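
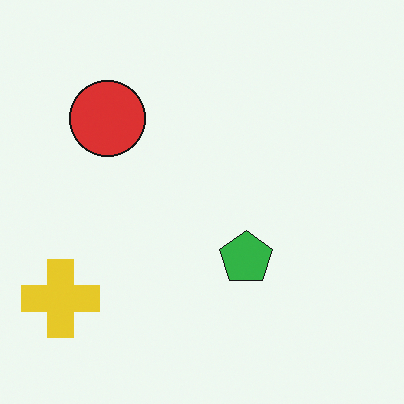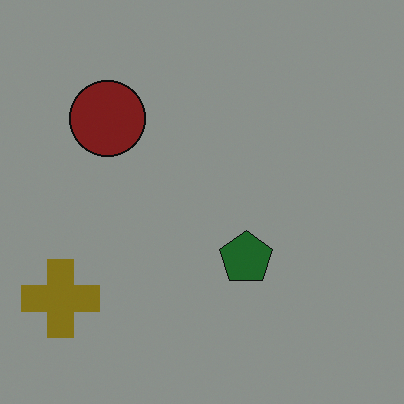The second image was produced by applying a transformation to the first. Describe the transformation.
The transformation is: darkened a lot.

Every pixel — background and shapes alike — is uniformly darkened.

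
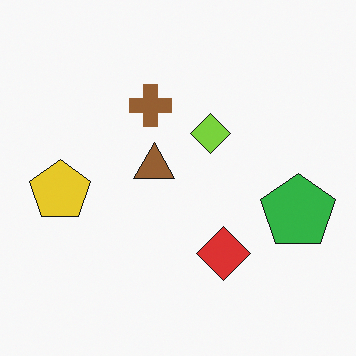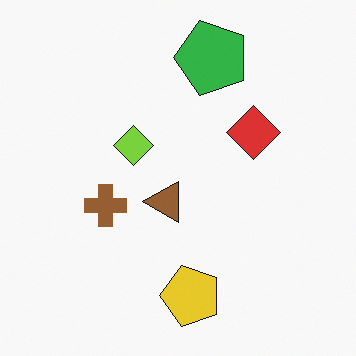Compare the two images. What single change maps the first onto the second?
The transformation is: rotated 90° counter-clockwise.

The green pentagon sits in the right of the first image and the top of the second — consistent with a whole-image 90° counter-clockwise rotation.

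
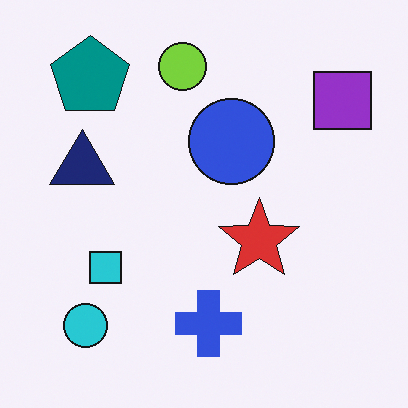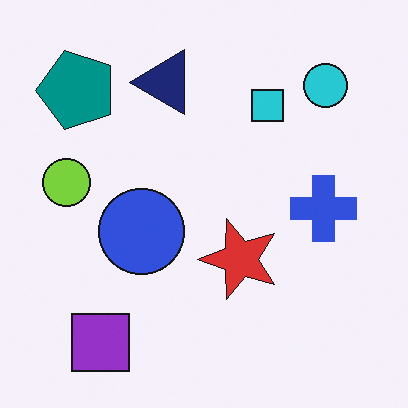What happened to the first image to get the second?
The image was transposed (reflected across the top-left ↔ bottom-right diagonal).

Shapes have swapped their row and column positions — what was in the top-right is now in the bottom-left — a diagonal reflection.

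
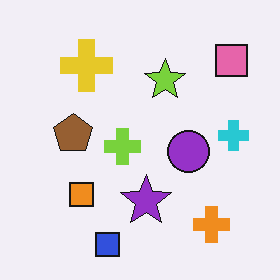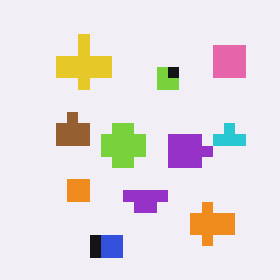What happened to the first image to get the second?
The transformation is: heavily pixelated into large blocks.

Shapes are reduced to large square blocks; fine edges and outlines are lost — a downscale-then-upscale (mosaic) effect.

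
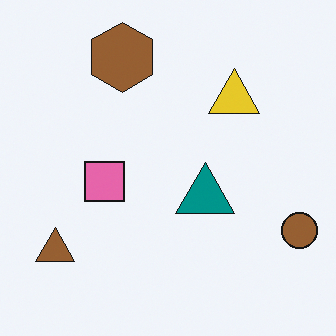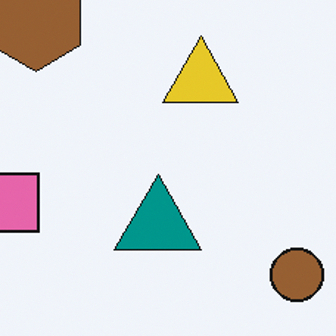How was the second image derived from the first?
The image was cropped to a modestly smaller region and rescaled.

The visible shapes are larger and the field of view is narrower; shapes near the original edges may be partly or wholly outside the frame — a crop-and-rescale.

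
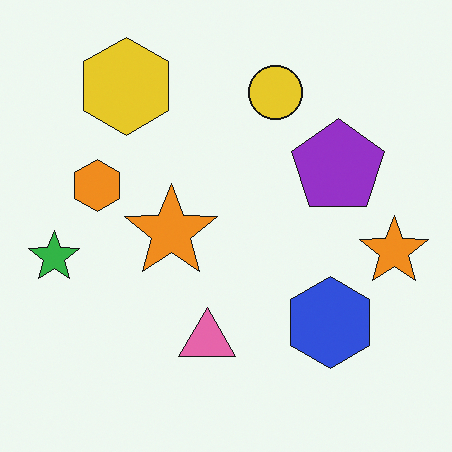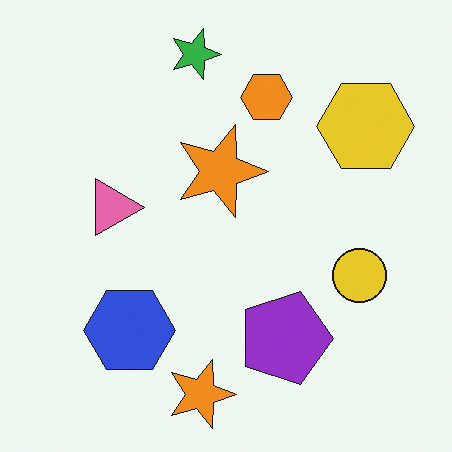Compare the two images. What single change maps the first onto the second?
The transformation is: rotated 90° clockwise.

The green star sits in the left of the first image and the top of the second — consistent with a whole-image 90° clockwise rotation.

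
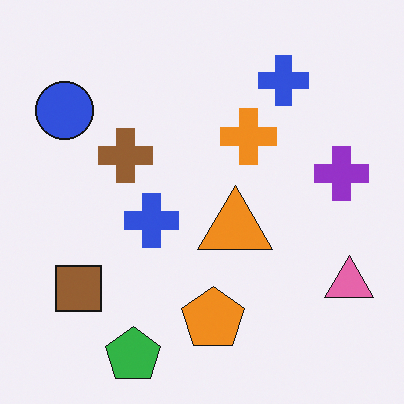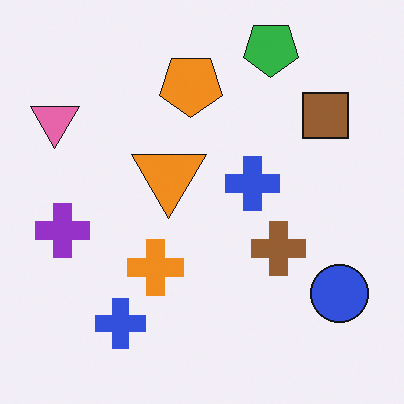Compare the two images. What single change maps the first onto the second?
It was rotated 180°.

The pink triangle sits in the bottom-right of the first image and the top-left of the second — consistent with a whole-image 180° rotation.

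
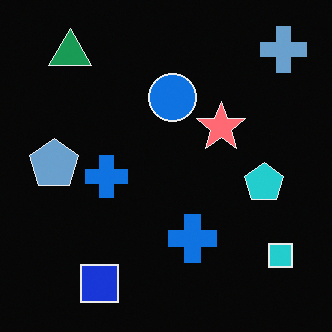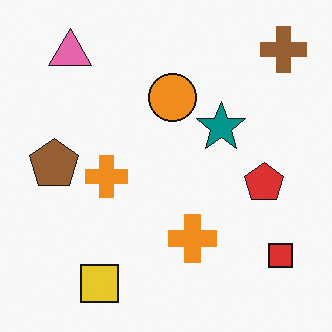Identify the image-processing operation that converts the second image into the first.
The image was color-inverted (negative).

The light background has become dark and every shape's color is its complement — a photographic negative.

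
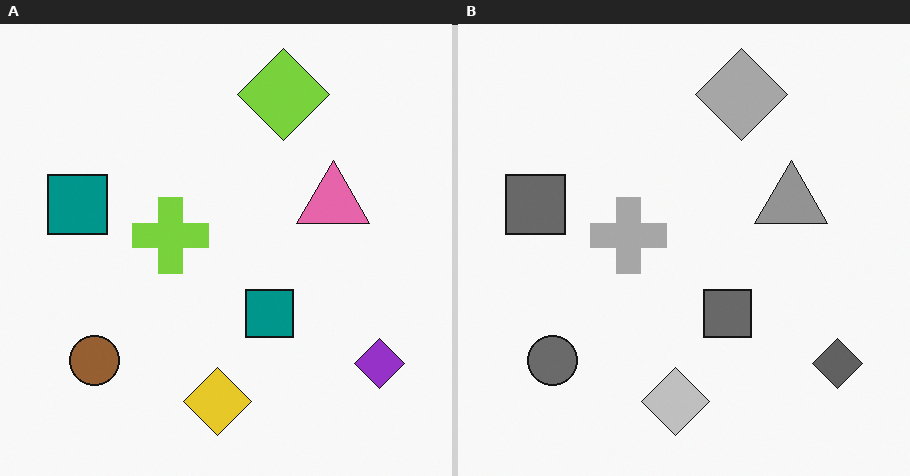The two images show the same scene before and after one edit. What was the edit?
Converted to grayscale.

All color is removed — every shape is now a shade of grey.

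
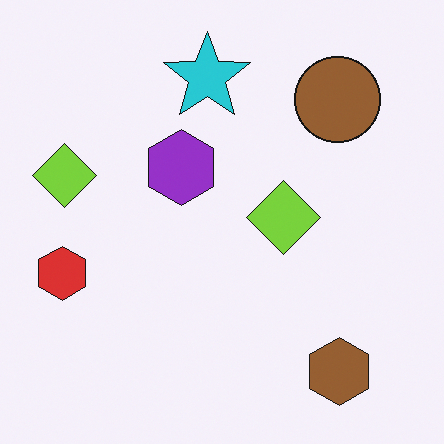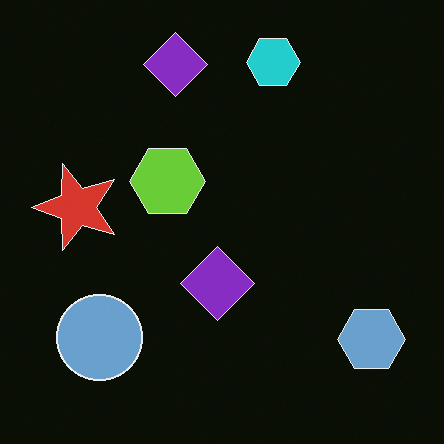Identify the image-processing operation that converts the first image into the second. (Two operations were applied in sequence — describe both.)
It was color-inverted (negative), then transposed (reflected across the top-left ↔ bottom-right diagonal).

The light background has become dark and every shape's color is its complement — a photographic negative. Shapes have swapped their row and column positions — what was in the top-right is now in the bottom-left — a diagonal reflection.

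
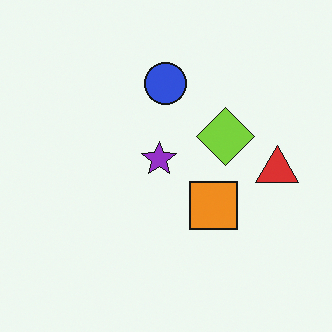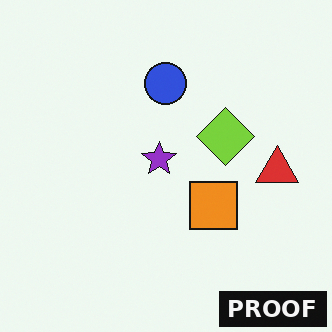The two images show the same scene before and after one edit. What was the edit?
This is the original image watermarked with the text "PROOF" in the lower-right corner.

A dark label reading "PROOF" appears in the lower-right corner.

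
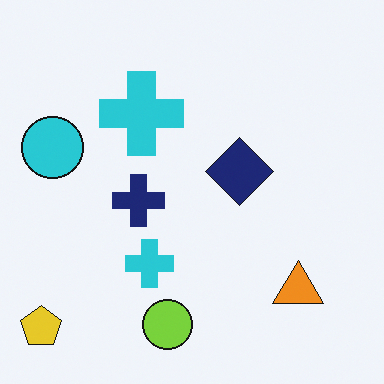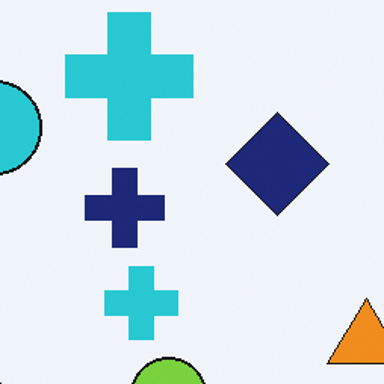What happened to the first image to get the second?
It was cropped slightly and scaled back up.

The visible shapes are larger and the field of view is narrower; shapes near the original edges may be partly or wholly outside the frame — a crop-and-rescale.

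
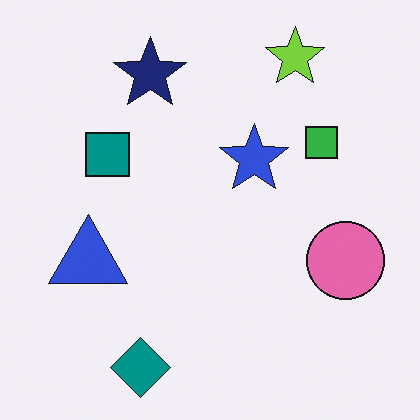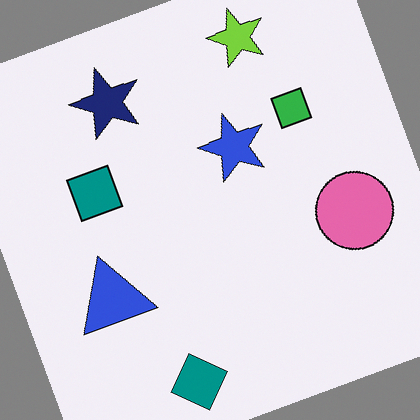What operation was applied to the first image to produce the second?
The image was rotated counter-clockwise by a moderate amount.

Every shape is tilted by the same angle and the image corners show triangular fill wedges — a whole-image rotation by a non-right angle.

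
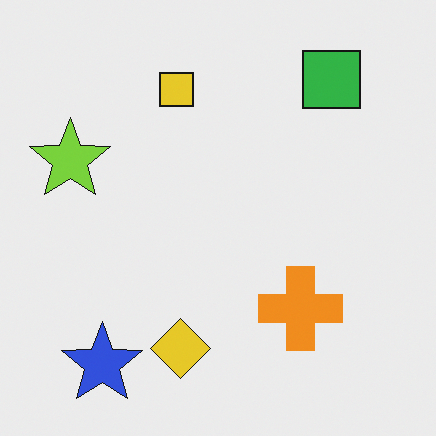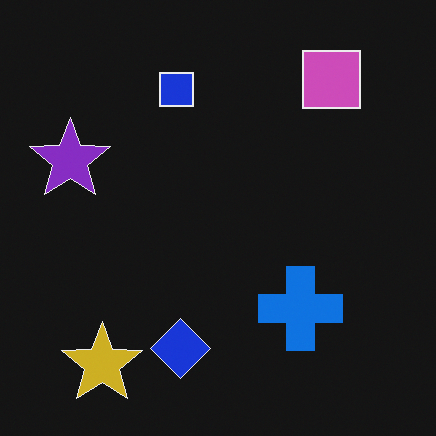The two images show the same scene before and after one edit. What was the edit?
It was color-inverted (negative).

The light background has become dark and every shape's color is its complement — a photographic negative.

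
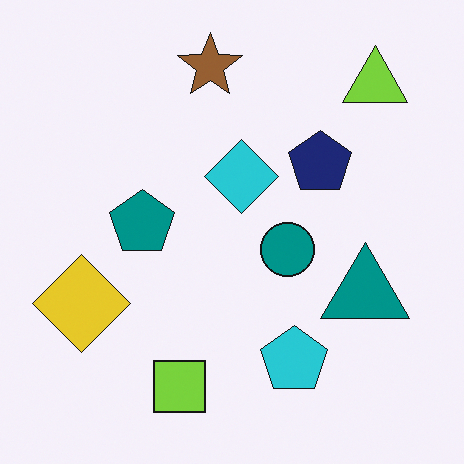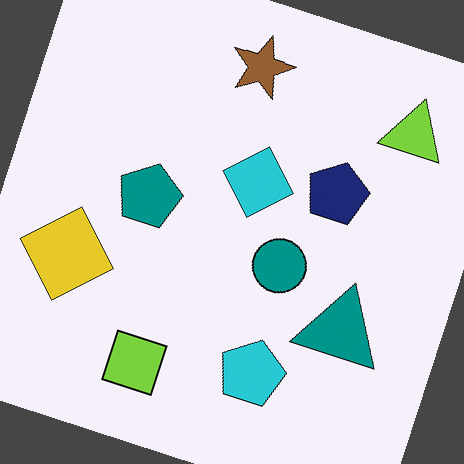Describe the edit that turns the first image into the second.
The image was rotated clockwise by a moderate amount.

Every shape is tilted by the same angle and the image corners show triangular fill wedges — a whole-image rotation by a non-right angle.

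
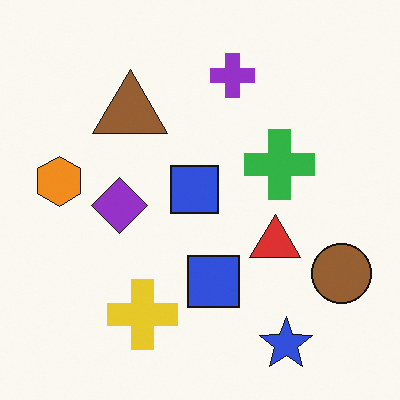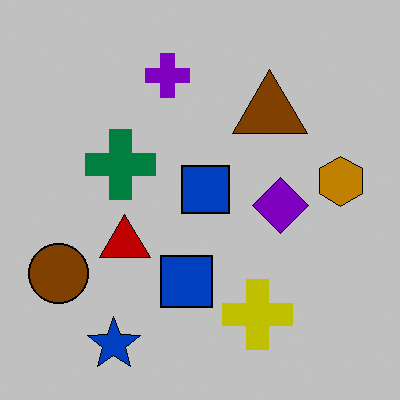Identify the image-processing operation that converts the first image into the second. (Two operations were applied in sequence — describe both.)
It was flipped horizontally (left ↔ right), then aggressively posterized.

The brown circle is in the bottom-right of the first image and the bottom-left of the second — shapes on opposite sides of the vertical midline have swapped in a mirror flip. Each flat color has snapped to a coarser quantized level — most visibly, the near-white background has dropped to a flat grey.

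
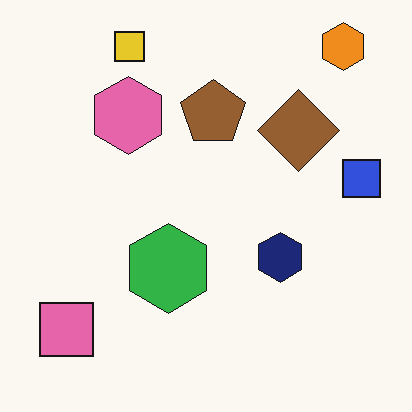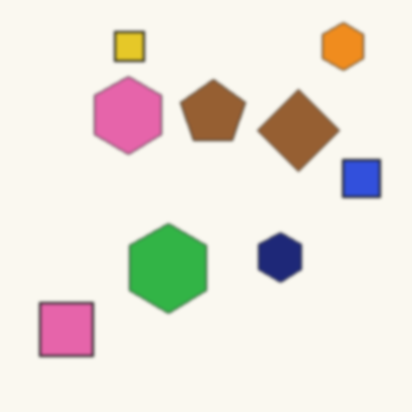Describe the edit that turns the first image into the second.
It was given a subtle gaussian blur.

Shape edges and outlines are uniformly softened across the whole image.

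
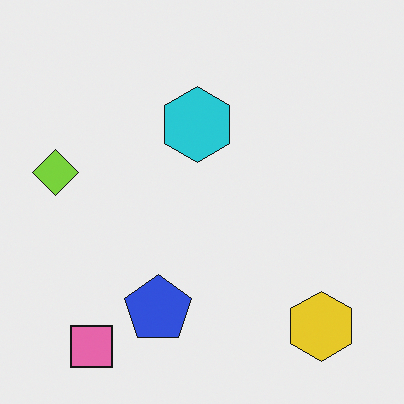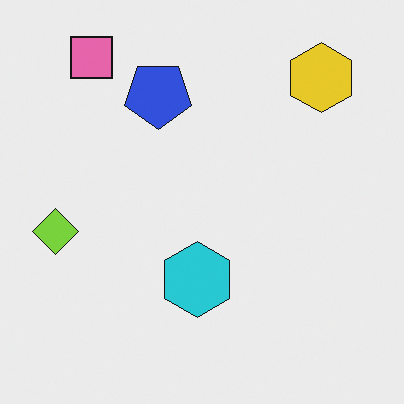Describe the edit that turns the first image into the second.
This is the original image flipped vertically (top ↔ bottom).

The pink square is in the bottom-left of the first image and the top-left of the second — shapes on opposite sides of the horizontal midline have swapped in a mirror flip.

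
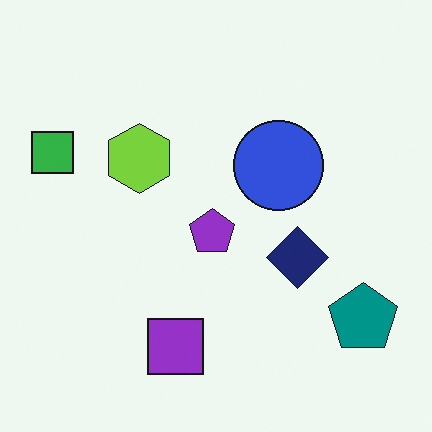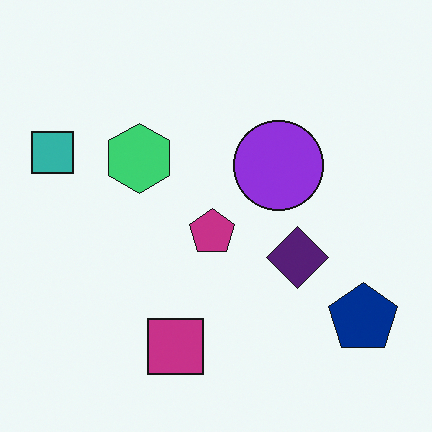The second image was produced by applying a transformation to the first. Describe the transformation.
The image was hue-shifted slightly.

Every shape's color has rotated by the same amount around the hue wheel — a uniform hue shift.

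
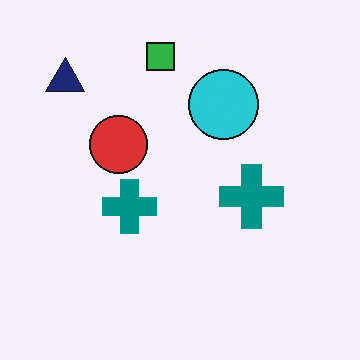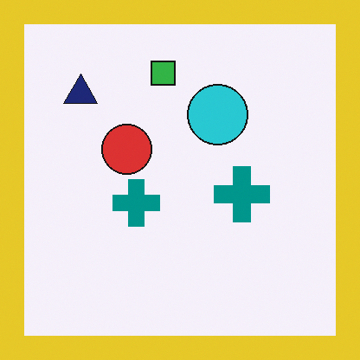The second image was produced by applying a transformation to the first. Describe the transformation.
The transformation is: framed with a yellow border.

A solid yellow frame runs around the edge of the second image, with the content slightly shrunk inside it.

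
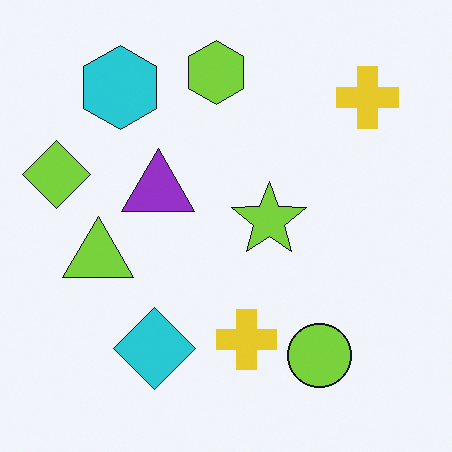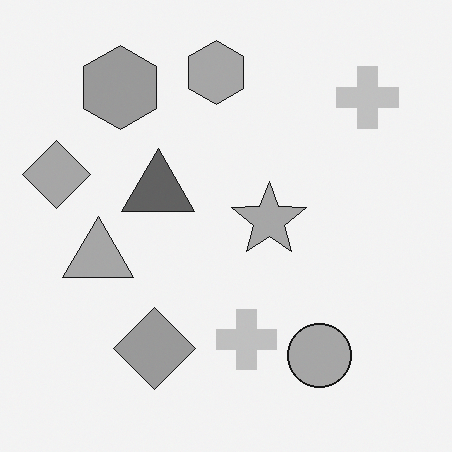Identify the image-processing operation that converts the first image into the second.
The transformation is: converted to grayscale.

All color is removed — every shape is now a shade of grey.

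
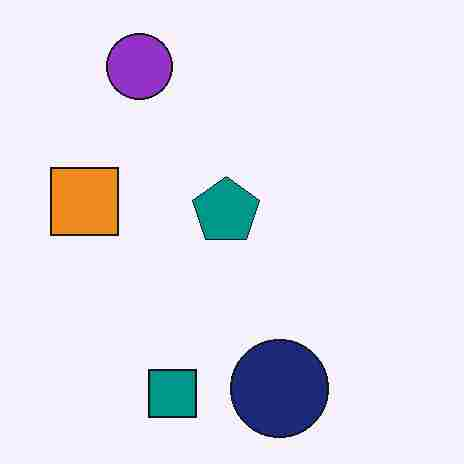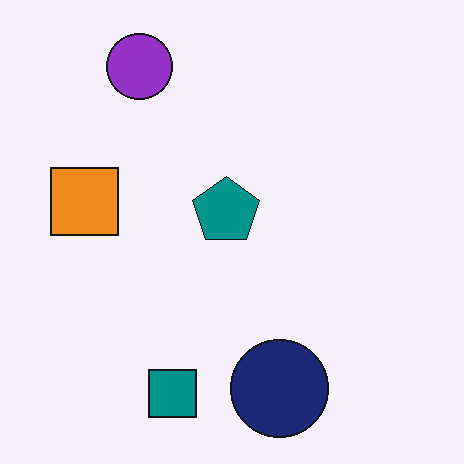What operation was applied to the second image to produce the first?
Heavily JPEG-compressed with obvious blocking artifacts.

Blocky 8×8 compression artifacts appear around shape edges and the flat background shows ringing — characteristic JPEG degradation.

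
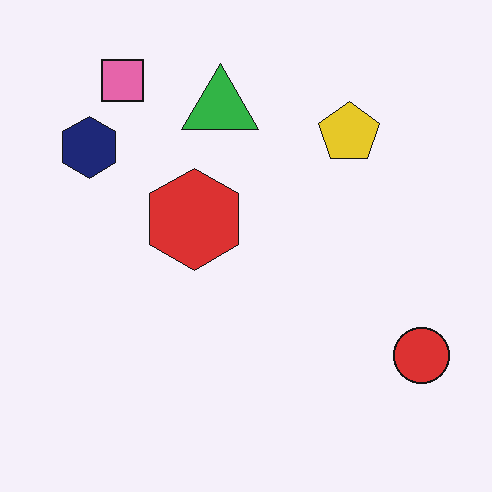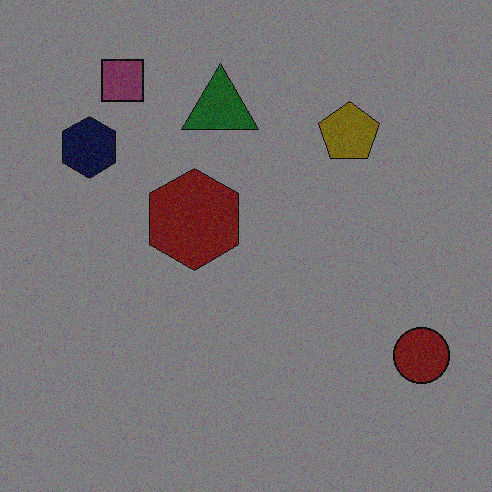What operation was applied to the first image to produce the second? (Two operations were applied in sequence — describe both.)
The second image is the first degraded with heavy additive noise, then darkened a lot.

Random speckle covers the whole image, including the flat background. Every pixel — background and shapes alike — is uniformly darkened.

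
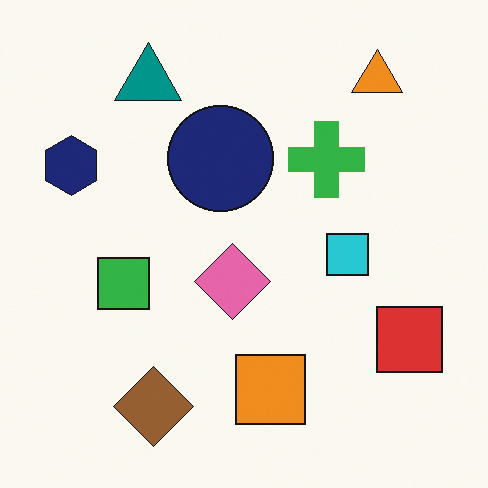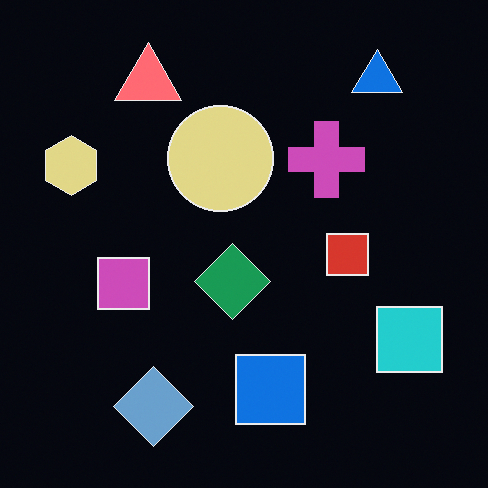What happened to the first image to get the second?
The second image is the first color-inverted (negative).

The light background has become dark and every shape's color is its complement — a photographic negative.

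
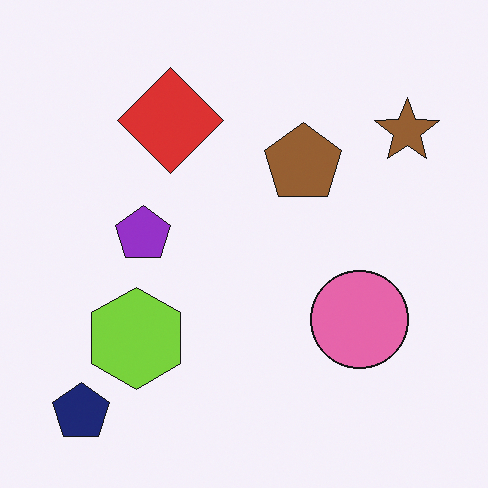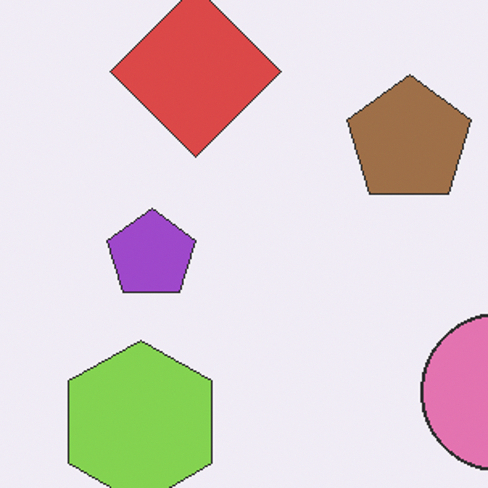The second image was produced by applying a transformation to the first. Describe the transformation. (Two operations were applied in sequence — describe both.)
Cropped slightly and scaled back up, then given slightly reduced contrast.

The visible shapes are larger and the field of view is narrower; shapes near the original edges may be partly or wholly outside the frame — a crop-and-rescale. Tones are pushed toward mid-grey across the whole image — a global contrast change.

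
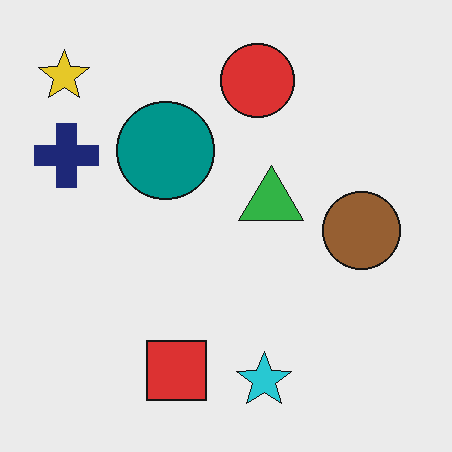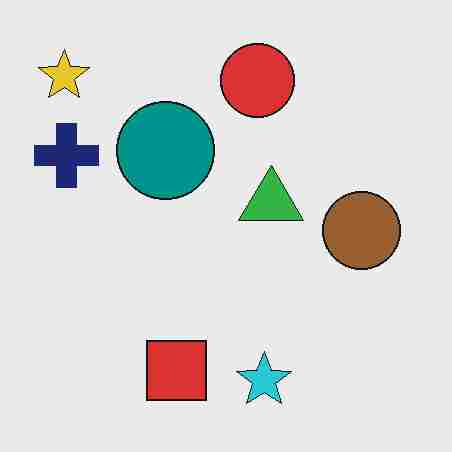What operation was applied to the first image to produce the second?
The image was heavily JPEG-compressed with obvious blocking artifacts.

Blocky 8×8 compression artifacts appear around shape edges and the flat background shows ringing — characteristic JPEG degradation.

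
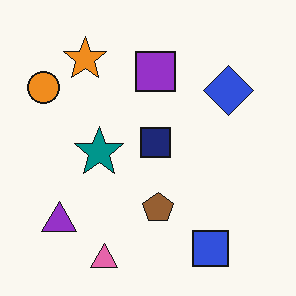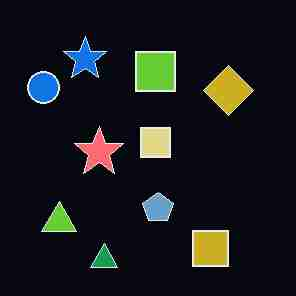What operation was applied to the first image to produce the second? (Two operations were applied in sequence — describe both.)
This is the original image color-inverted (negative), then heavily JPEG-compressed with obvious blocking artifacts.

The light background has become dark and every shape's color is its complement — a photographic negative. Blocky 8×8 compression artifacts appear around shape edges and the flat background shows ringing — characteristic JPEG degradation.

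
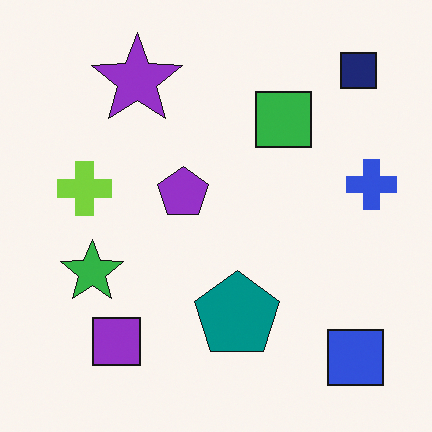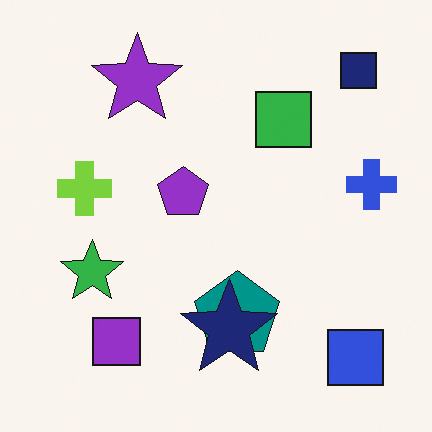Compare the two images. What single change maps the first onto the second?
This is the original image overlaid with an additional navy star.

A navy star appears in the second image that is absent from the first.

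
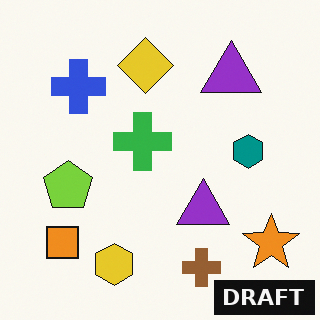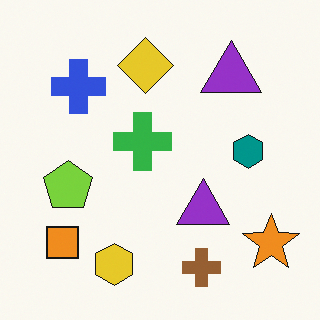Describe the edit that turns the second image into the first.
This is the original image watermarked with the text "DRAFT" in the lower-right corner.

A dark label reading "DRAFT" appears in the lower-right corner.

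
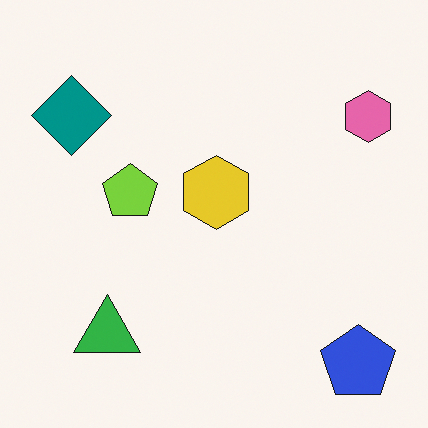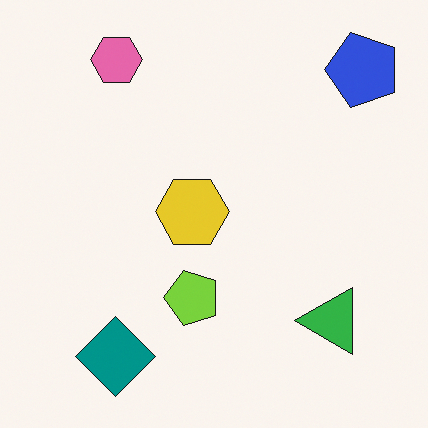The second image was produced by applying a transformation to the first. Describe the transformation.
This is the original image rotated 90° counter-clockwise.

The blue pentagon sits in the bottom-right of the first image and the top-right of the second — consistent with a whole-image 90° counter-clockwise rotation.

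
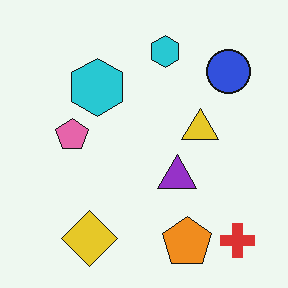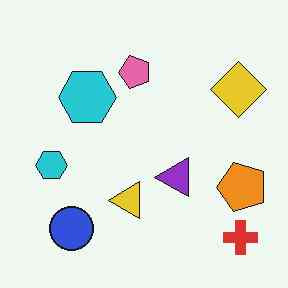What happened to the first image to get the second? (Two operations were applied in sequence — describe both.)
The image was transposed (reflected across the top-left ↔ bottom-right diagonal), then JPEG-compressed with visible artifacts.

Shapes have swapped their row and column positions — what was in the top-right is now in the bottom-left — a diagonal reflection. Blocky 8×8 compression artifacts appear around shape edges and the flat background shows ringing — characteristic JPEG degradation.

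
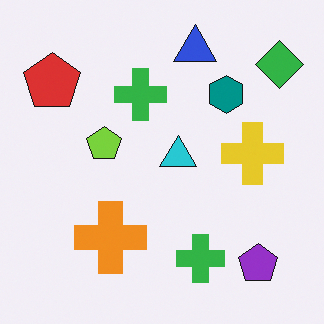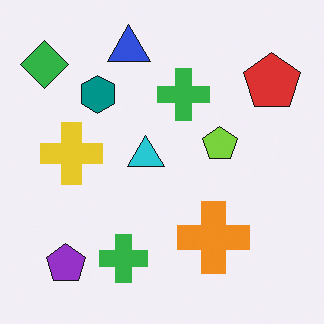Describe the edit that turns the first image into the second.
Flipped horizontally (left ↔ right).

The green diamond is in the top-right of the first image and the top-left of the second — shapes on opposite sides of the vertical midline have swapped in a mirror flip.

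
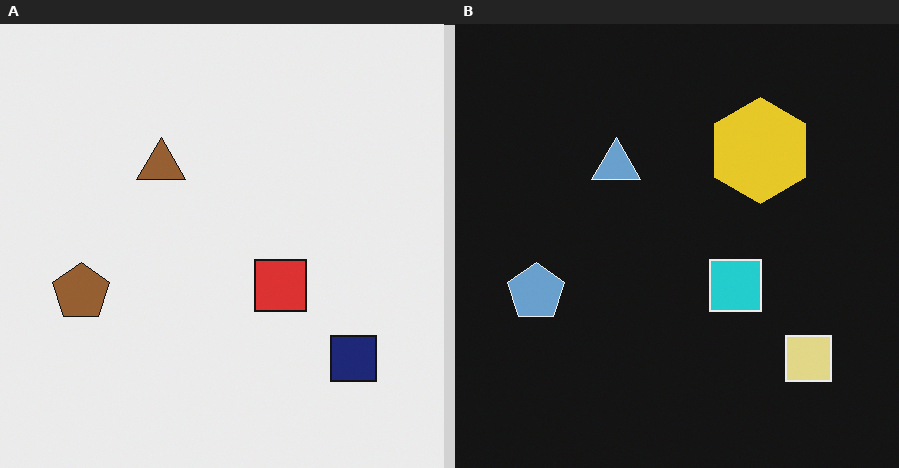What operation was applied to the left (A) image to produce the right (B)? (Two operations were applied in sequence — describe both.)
The right (B) image is the left (A) color-inverted (negative), then overlaid with an additional yellow hexagon.

The light background has become dark and every shape's color is its complement — a photographic negative. A yellow hexagon appears in the right (B) image that is absent from the left (A).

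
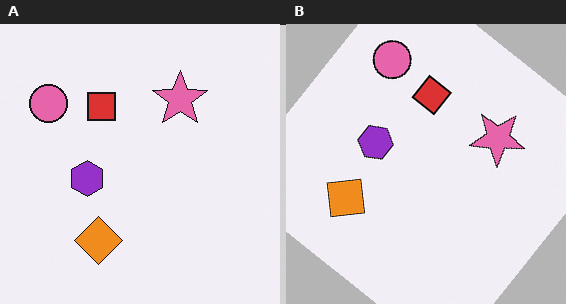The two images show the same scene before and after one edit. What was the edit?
It was rotated clockwise by a large amount — several tens of degrees.

Every shape is tilted by the same angle and the image corners show triangular fill wedges — a whole-image rotation by a non-right angle.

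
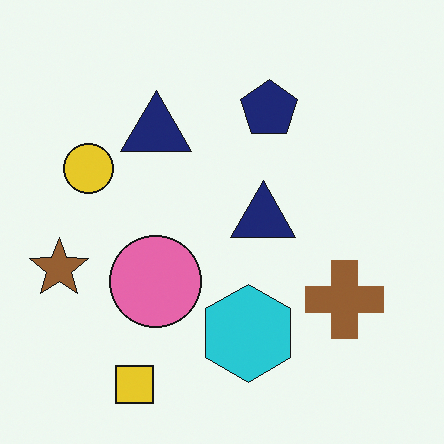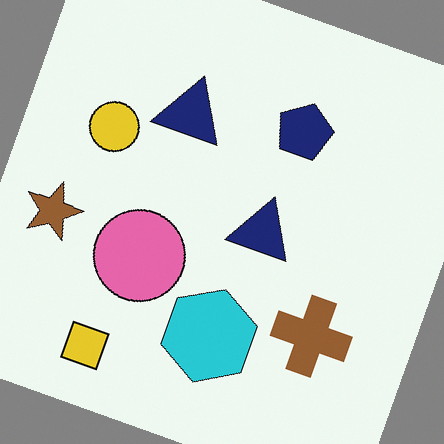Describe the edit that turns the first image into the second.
The transformation is: rotated clockwise by a clearly visible amount.

Every shape is tilted by the same angle and the image corners show triangular fill wedges — a whole-image rotation by a non-right angle.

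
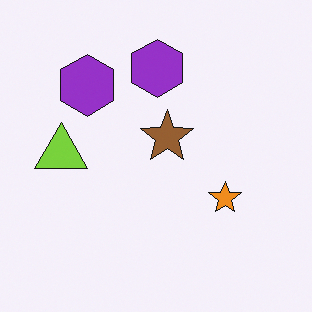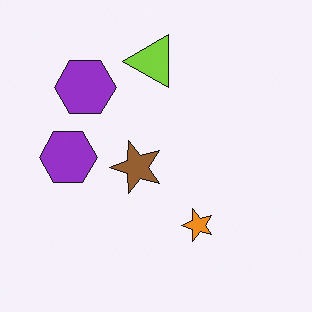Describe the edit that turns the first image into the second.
This is the original image transposed (reflected across the top-left ↔ bottom-right diagonal).

Shapes have swapped their row and column positions — what was in the top-right is now in the bottom-left — a diagonal reflection.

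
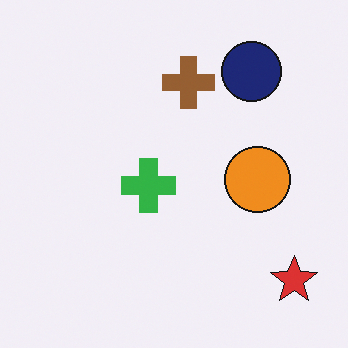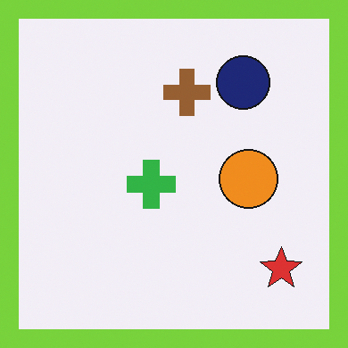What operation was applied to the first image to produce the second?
Framed with a lime border.

A solid lime frame runs around the edge of the second image, with the content slightly shrunk inside it.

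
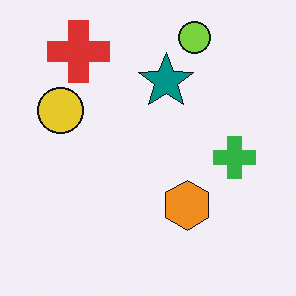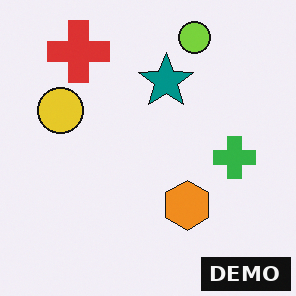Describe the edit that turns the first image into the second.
The transformation is: watermarked with the text "DEMO" in the lower-right corner.

A dark label reading "DEMO" appears in the lower-right corner.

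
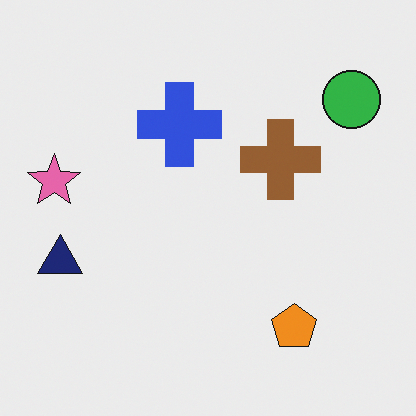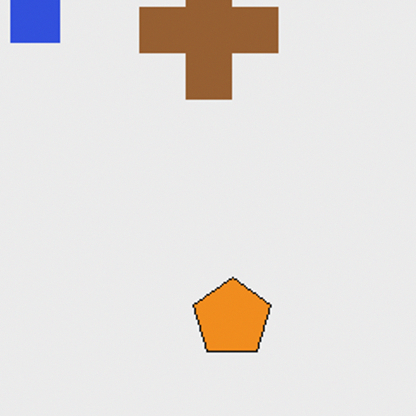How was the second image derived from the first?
Cropped tightly and scaled back up.

The visible shapes are larger and the field of view is narrower; shapes near the original edges may be partly or wholly outside the frame — a crop-and-rescale.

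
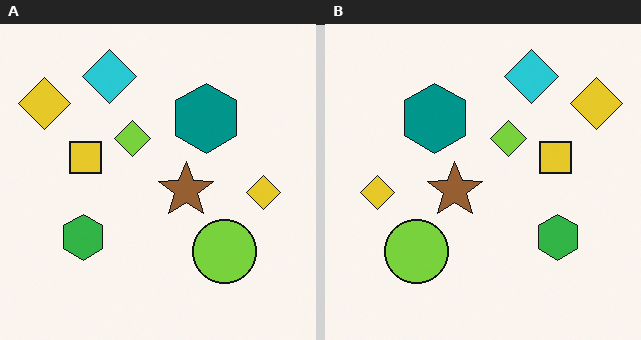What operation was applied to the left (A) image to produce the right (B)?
The right (B) image is the left (A) flipped horizontally (left ↔ right).

The green hexagon is in the bottom-left of the left (A) image and the bottom-right of the right (B) — shapes on opposite sides of the vertical midline have swapped in a mirror flip.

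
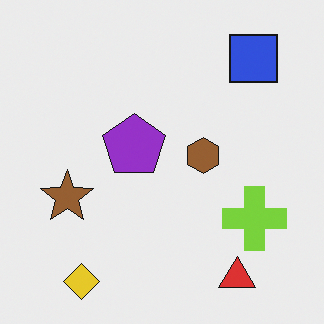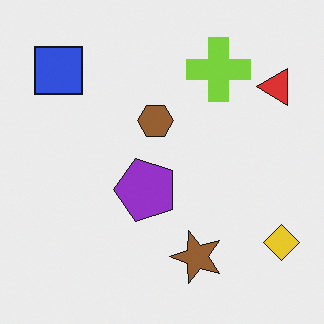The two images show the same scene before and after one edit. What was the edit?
Rotated 90° counter-clockwise.

The yellow diamond sits in the bottom-left of the first image and the bottom-right of the second — consistent with a whole-image 90° counter-clockwise rotation.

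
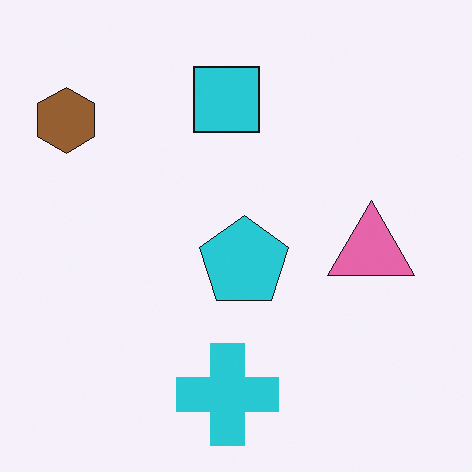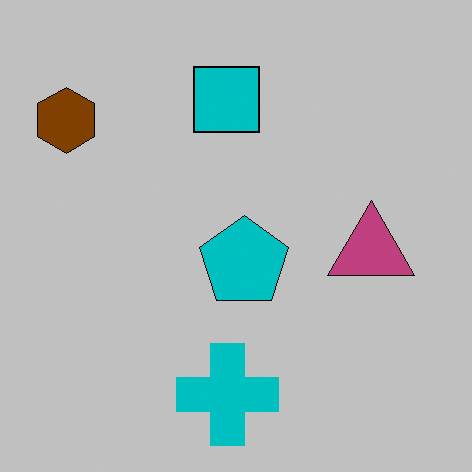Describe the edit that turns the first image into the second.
This is the original image aggressively posterized.

Each flat color has snapped to a coarser quantized level — most visibly, the near-white background has dropped to a flat grey.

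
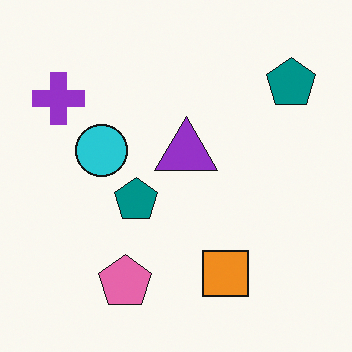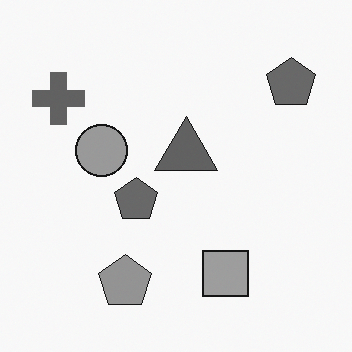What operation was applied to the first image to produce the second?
The image was converted to grayscale.

All color is removed — every shape is now a shade of grey.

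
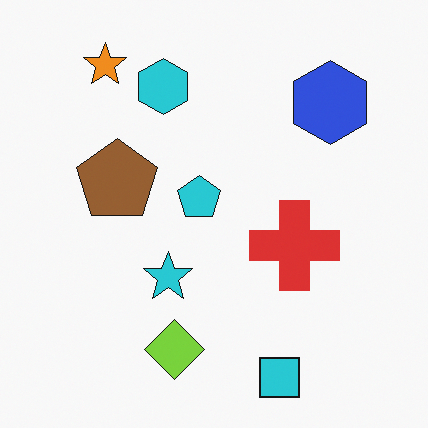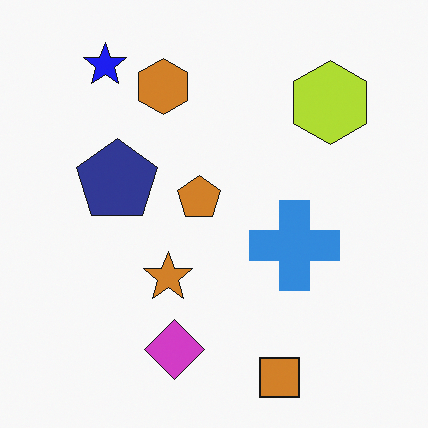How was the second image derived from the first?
The image was hue-shifted through roughly half the color wheel.

Every shape's color has rotated by the same amount around the hue wheel — a uniform hue shift.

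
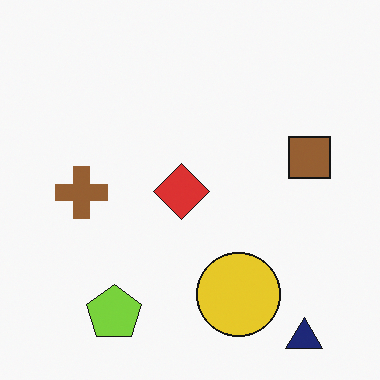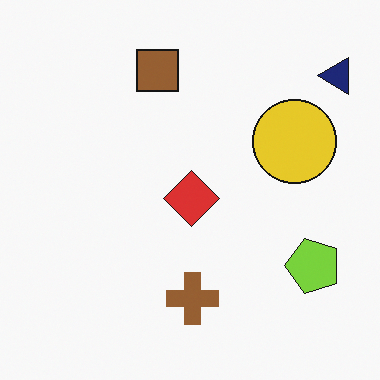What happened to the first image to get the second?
The transformation is: rotated 90° counter-clockwise.

The navy triangle sits in the bottom-right of the first image and the top-right of the second — consistent with a whole-image 90° counter-clockwise rotation.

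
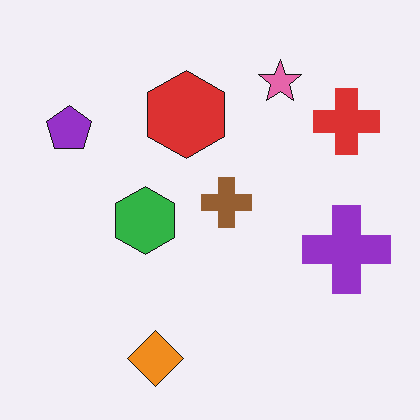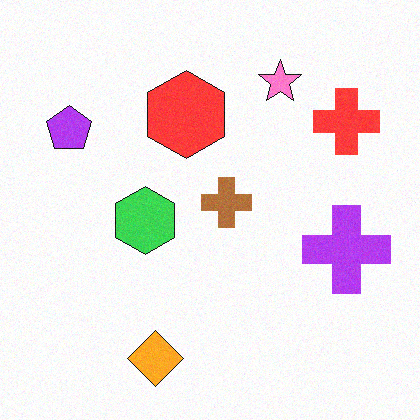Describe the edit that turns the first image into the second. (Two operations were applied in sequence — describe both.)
The image was brightened a little, then degraded with a light layer of grain.

Every pixel — background and shapes alike — is uniformly brightened. Random speckle covers the whole image, including the flat background.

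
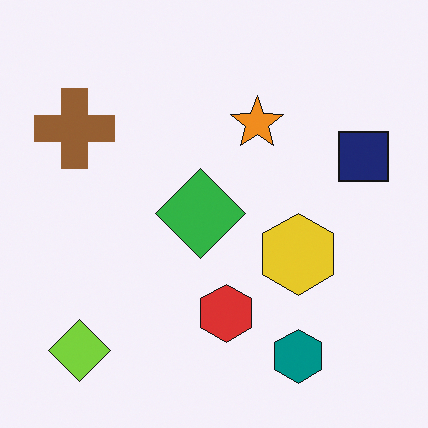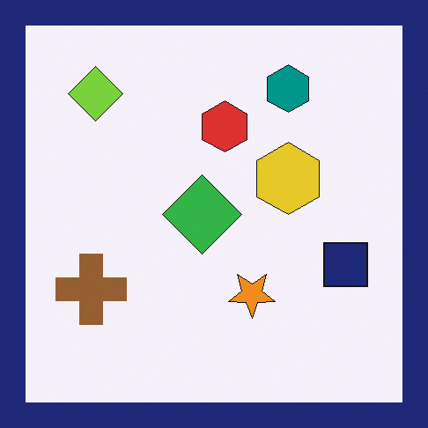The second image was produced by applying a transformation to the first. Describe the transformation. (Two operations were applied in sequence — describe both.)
The transformation is: flipped vertically (top ↔ bottom), then framed with a navy border.

The teal hexagon is in the bottom-right of the first image and the top-right of the second — shapes on opposite sides of the horizontal midline have swapped in a mirror flip. A solid navy frame runs around the edge of the second image, with the content slightly shrunk inside it.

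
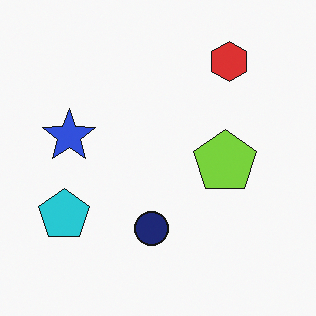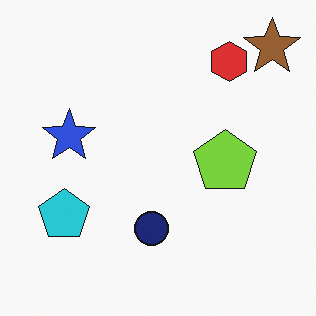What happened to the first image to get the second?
This is the original image overlaid with an additional brown star.

A brown star appears in the second image that is absent from the first.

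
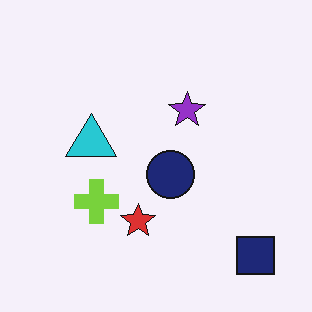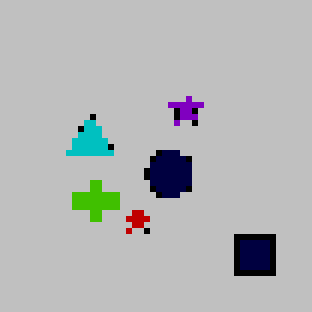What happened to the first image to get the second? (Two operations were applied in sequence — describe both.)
This is the original image pixelated into visible square blocks, then aggressively posterized.

Shapes are reduced to large square blocks; fine edges and outlines are lost — a downscale-then-upscale (mosaic) effect. Each flat color has snapped to a coarser quantized level — most visibly, the near-white background has dropped to a flat grey.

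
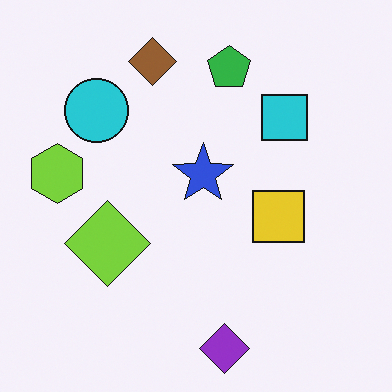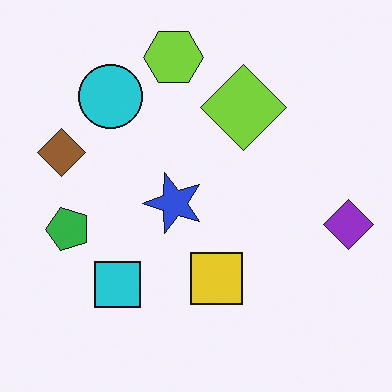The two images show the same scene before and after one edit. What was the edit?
This is the original image transposed (reflected across the top-left ↔ bottom-right diagonal).

Shapes have swapped their row and column positions — what was in the top-right is now in the bottom-left — a diagonal reflection.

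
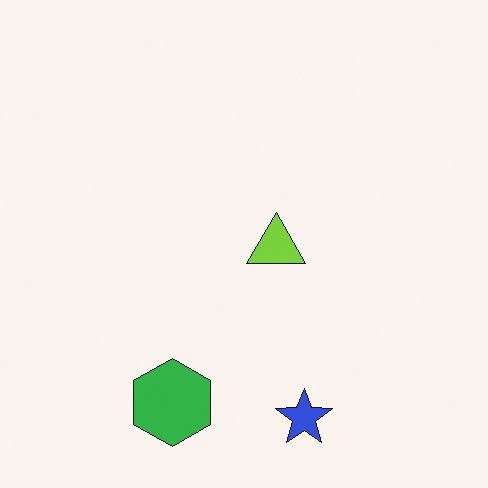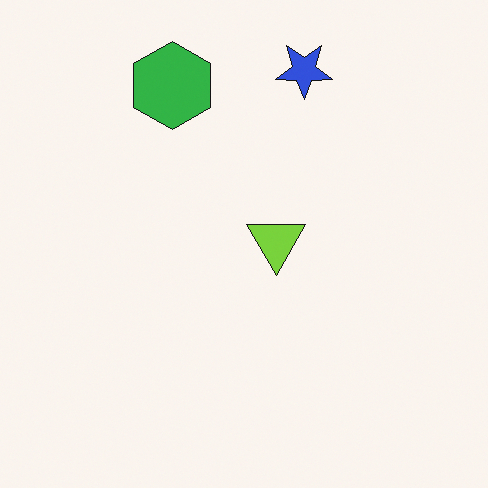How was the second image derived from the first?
This is the original image flipped vertically (top ↔ bottom).

The blue star is in the bottom of the first image and the top of the second — shapes on opposite sides of the horizontal midline have swapped in a mirror flip.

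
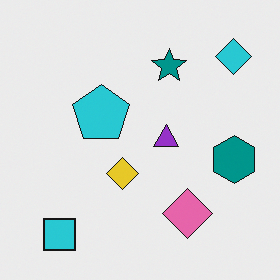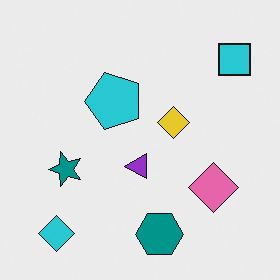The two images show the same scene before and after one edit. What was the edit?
The transformation is: transposed (reflected across the top-left ↔ bottom-right diagonal).

Shapes have swapped their row and column positions — what was in the top-right is now in the bottom-left — a diagonal reflection.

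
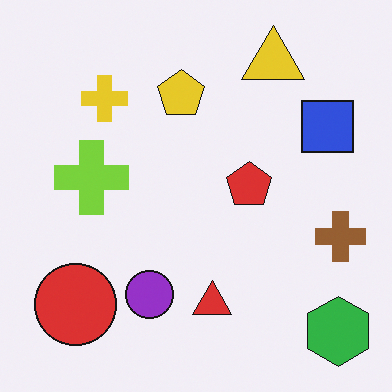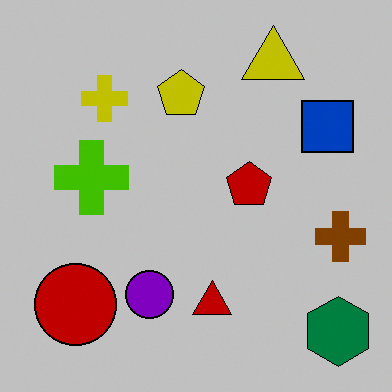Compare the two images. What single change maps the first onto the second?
It was aggressively posterized.

Each flat color has snapped to a coarser quantized level — most visibly, the near-white background has dropped to a flat grey.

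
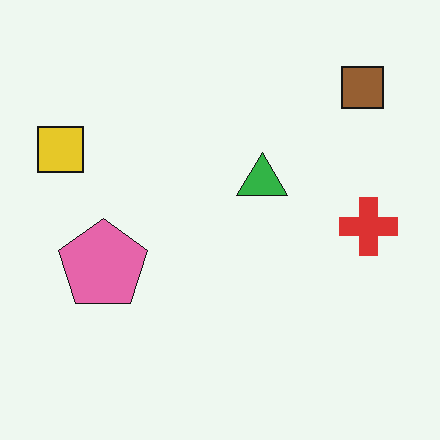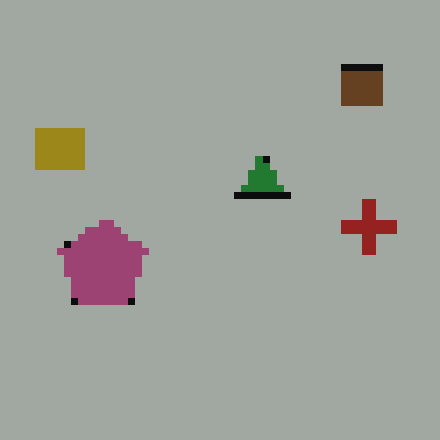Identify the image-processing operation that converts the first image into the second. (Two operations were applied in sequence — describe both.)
It was moderately pixelated, then substantially darkened.

Shapes are reduced to large square blocks; fine edges and outlines are lost — a downscale-then-upscale (mosaic) effect. Every pixel — background and shapes alike — is uniformly darkened.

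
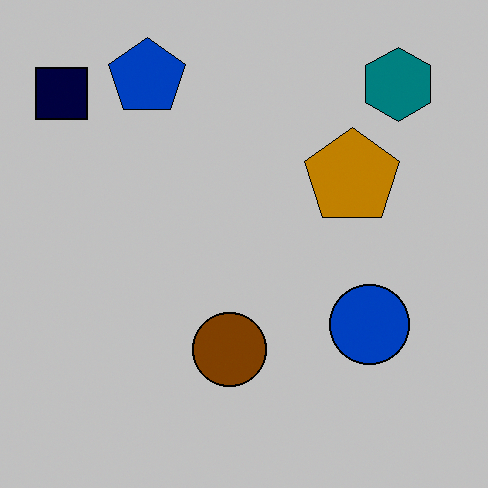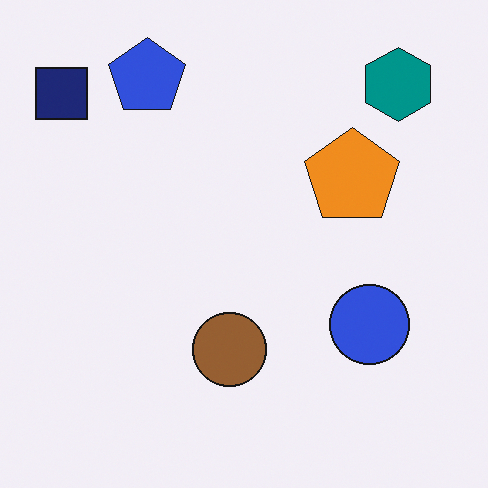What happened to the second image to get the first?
The transformation is: aggressively posterized.

Each flat color has snapped to a coarser quantized level — most visibly, the near-white background has dropped to a flat grey.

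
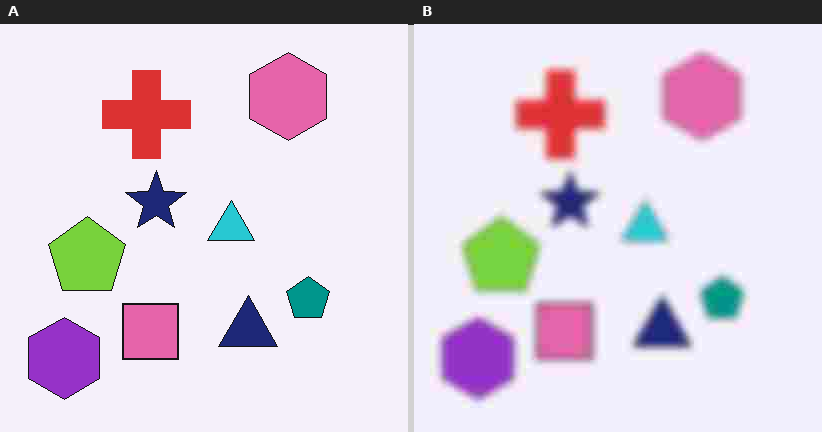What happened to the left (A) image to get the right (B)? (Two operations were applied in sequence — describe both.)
The image was moderately blurred, then heavily JPEG-compressed with obvious blocking artifacts.

Shape edges and outlines are uniformly softened across the whole image. Blocky 8×8 compression artifacts appear around shape edges and the flat background shows ringing — characteristic JPEG degradation.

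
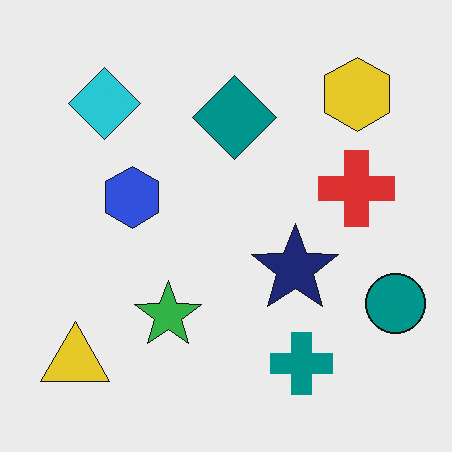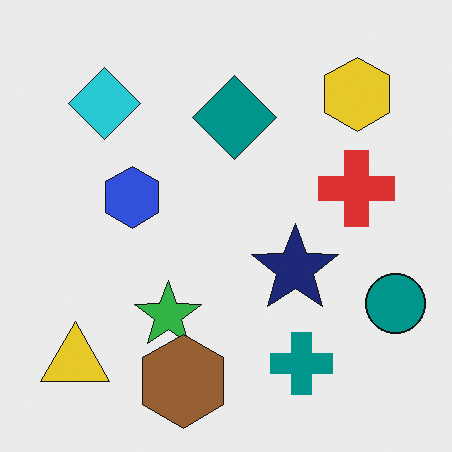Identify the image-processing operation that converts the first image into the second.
The second image is the first overlaid with an additional brown hexagon.

A brown hexagon appears in the second image that is absent from the first.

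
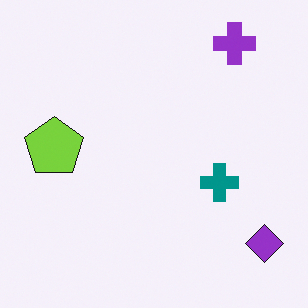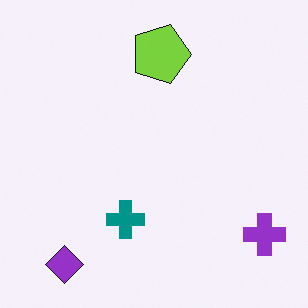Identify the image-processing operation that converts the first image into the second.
This is the original image rotated 90° clockwise.

The purple diamond sits in the bottom-right of the first image and the bottom-left of the second — consistent with a whole-image 90° clockwise rotation.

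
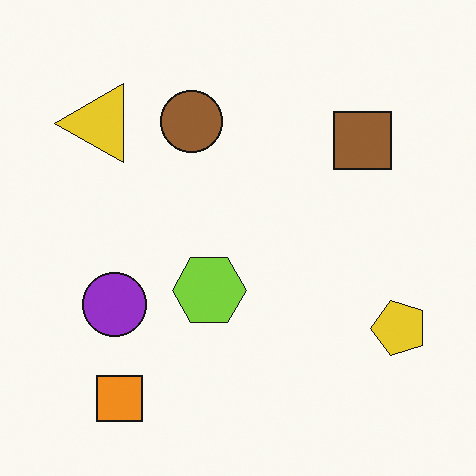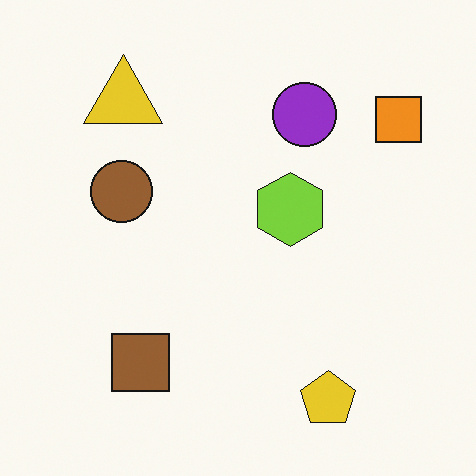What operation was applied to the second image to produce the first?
The transformation is: transposed (reflected across the top-left ↔ bottom-right diagonal).

Shapes have swapped their row and column positions — what was in the top-right is now in the bottom-left — a diagonal reflection.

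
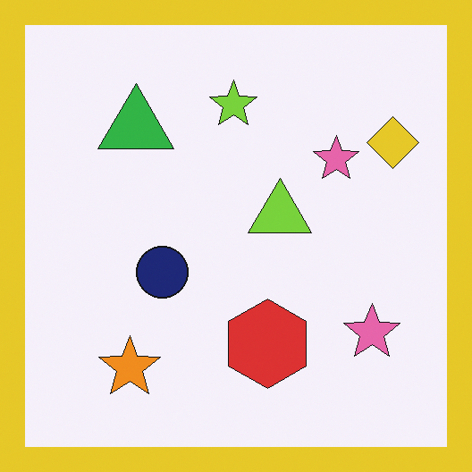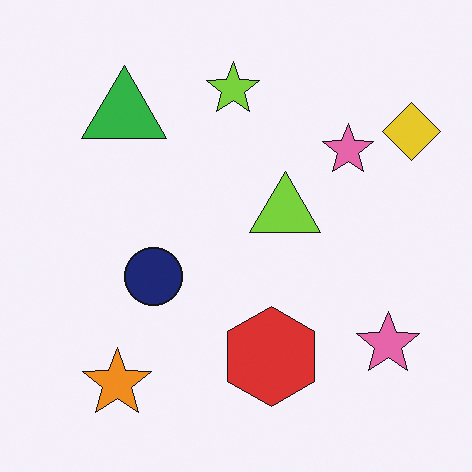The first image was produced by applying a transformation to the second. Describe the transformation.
Framed with a yellow border.

A solid yellow frame runs around the edge of the first image, with the content slightly shrunk inside it.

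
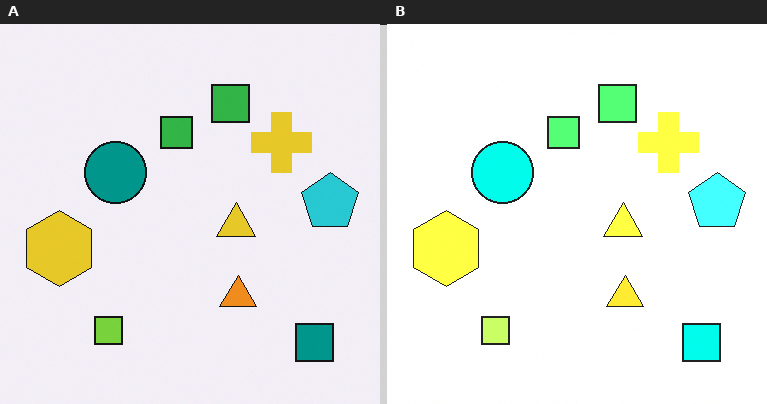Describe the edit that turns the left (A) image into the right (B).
The right (B) image is the left (A) noticeably brightened.

Every pixel — background and shapes alike — is uniformly brightened.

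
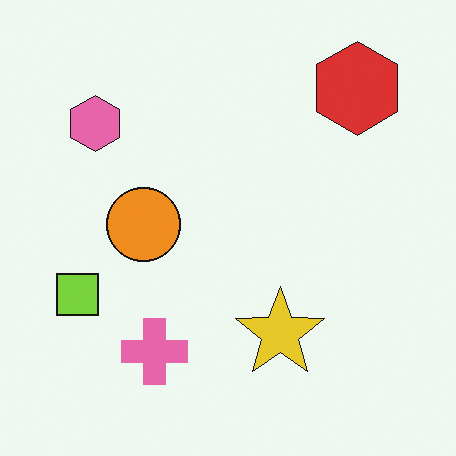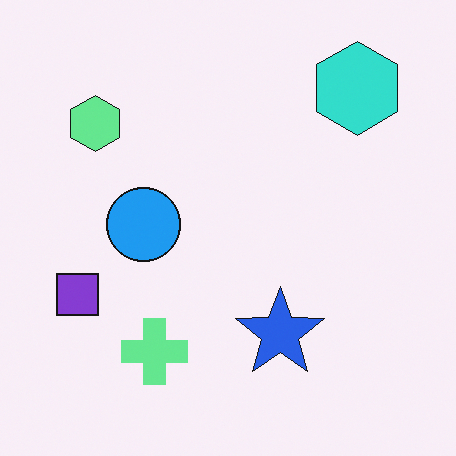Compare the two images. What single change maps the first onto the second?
This is the original image hue-shifted through roughly half the color wheel.

Every shape's color has rotated by the same amount around the hue wheel — a uniform hue shift.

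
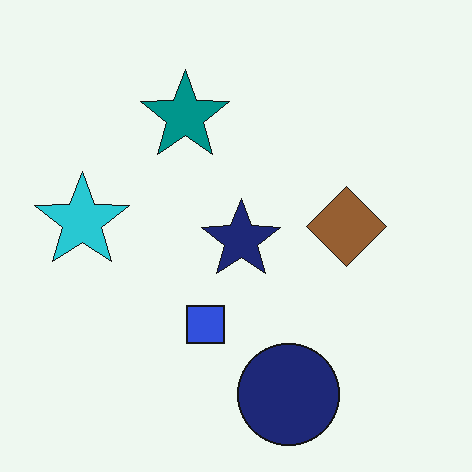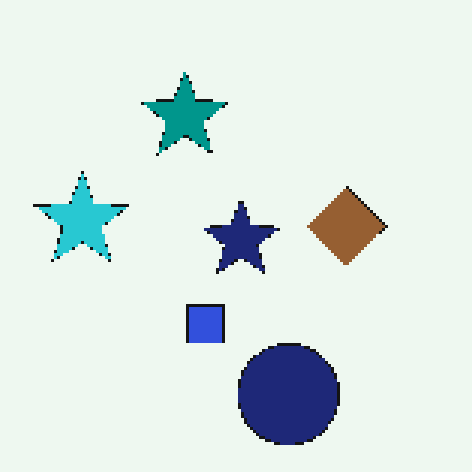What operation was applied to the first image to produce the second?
The image was lightly pixelated (a mild mosaic effect).

Shapes are reduced to large square blocks; fine edges and outlines are lost — a downscale-then-upscale (mosaic) effect.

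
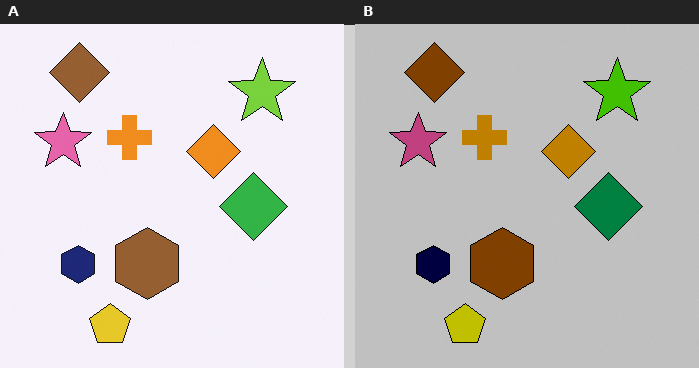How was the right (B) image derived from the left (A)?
The right (B) image is the left (A) aggressively posterized.

Each flat color has snapped to a coarser quantized level — most visibly, the near-white background has dropped to a flat grey.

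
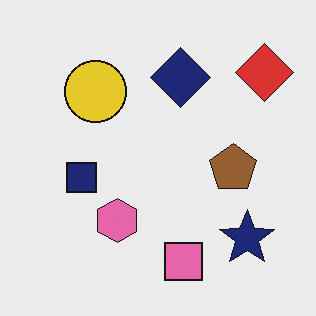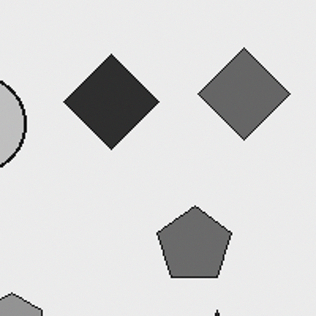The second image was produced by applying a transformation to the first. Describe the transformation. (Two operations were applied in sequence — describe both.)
The transformation is: converted to grayscale, then cropped slightly and scaled back up.

All color is removed — every shape is now a shade of grey. The visible shapes are larger and the field of view is narrower; shapes near the original edges may be partly or wholly outside the frame — a crop-and-rescale.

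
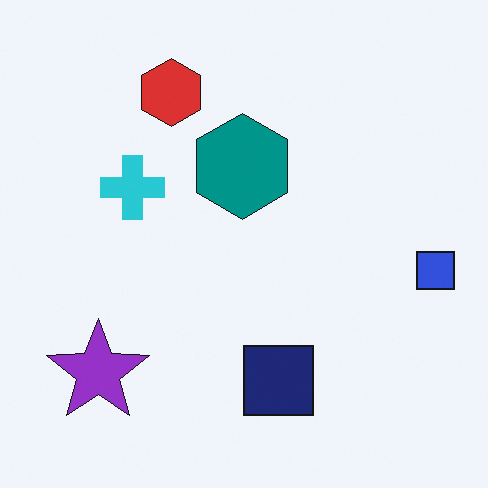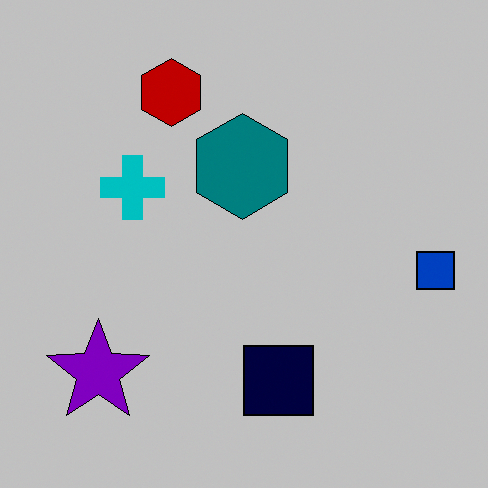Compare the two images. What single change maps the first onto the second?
Heavily posterized to just a handful of flat colors.

Each flat color has snapped to a coarser quantized level — most visibly, the near-white background has dropped to a flat grey.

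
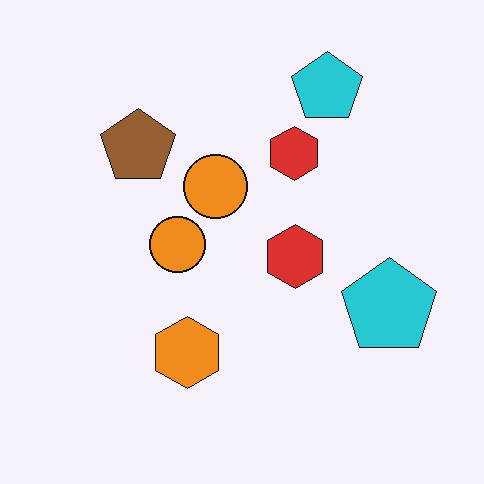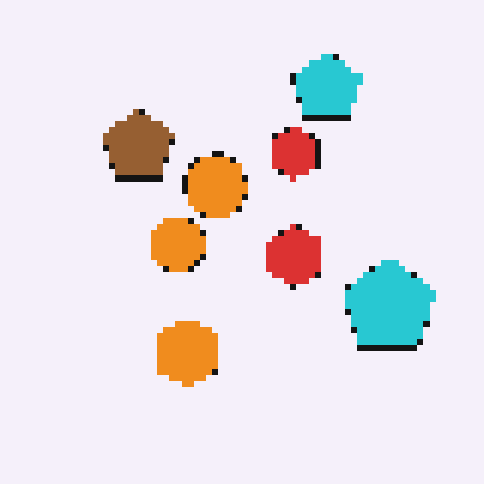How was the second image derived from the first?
The second image is the first moderately pixelated.

Shapes are reduced to large square blocks; fine edges and outlines are lost — a downscale-then-upscale (mosaic) effect.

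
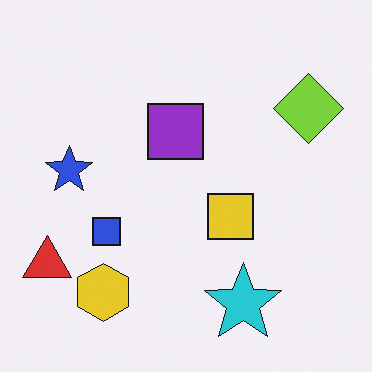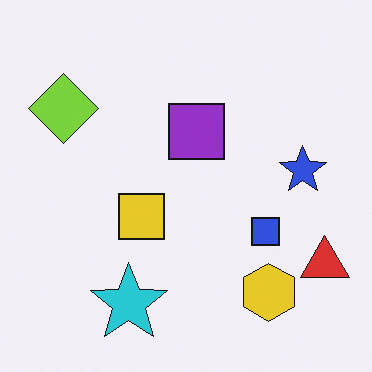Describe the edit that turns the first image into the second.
The image was flipped horizontally (left ↔ right).

The red triangle is in the bottom-left of the first image and the bottom-right of the second — shapes on opposite sides of the vertical midline have swapped in a mirror flip.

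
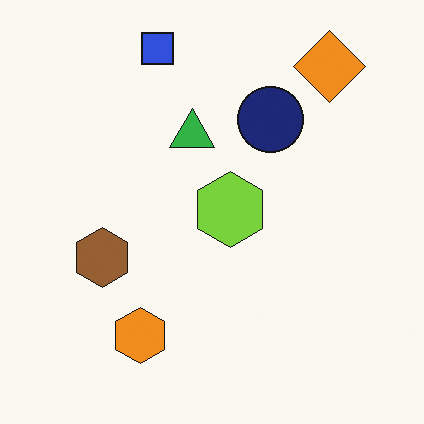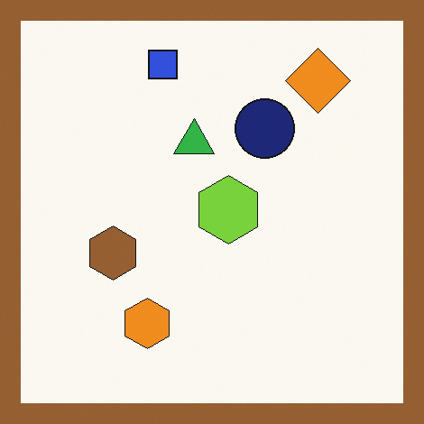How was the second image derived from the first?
The transformation is: framed with a brown border.

A solid brown frame runs around the edge of the second image, with the content slightly shrunk inside it.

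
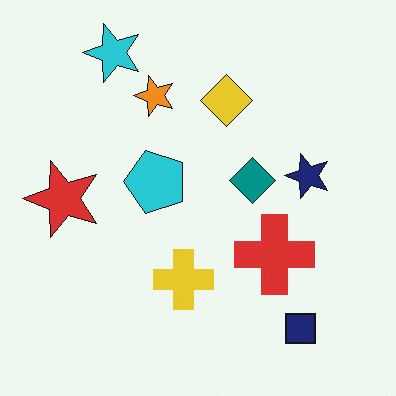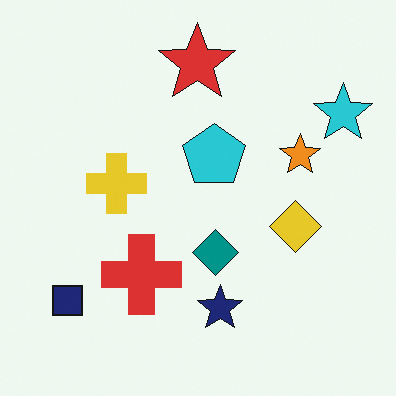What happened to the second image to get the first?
It was rotated 90° counter-clockwise.

The cyan star sits in the top-right of the second image and the top-left of the first — consistent with a whole-image 90° counter-clockwise rotation.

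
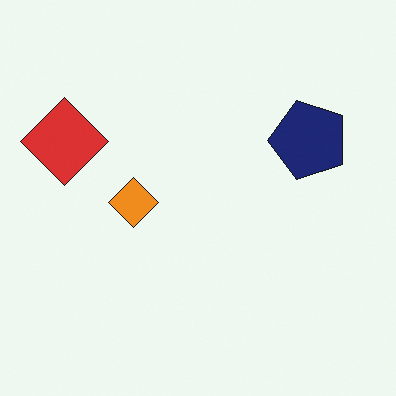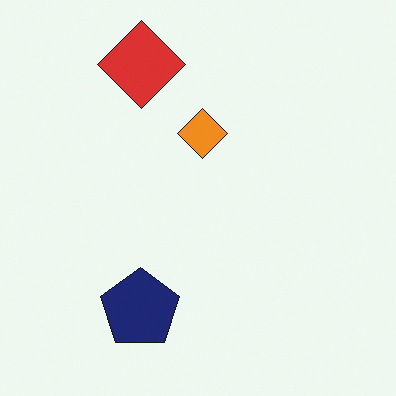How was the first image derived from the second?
The transformation is: transposed (reflected across the top-left ↔ bottom-right diagonal).

Shapes have swapped their row and column positions — what was in the top-right is now in the bottom-left — a diagonal reflection.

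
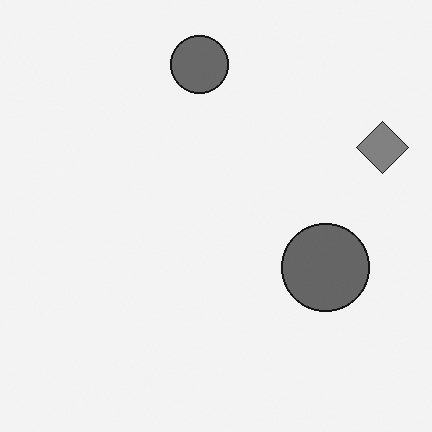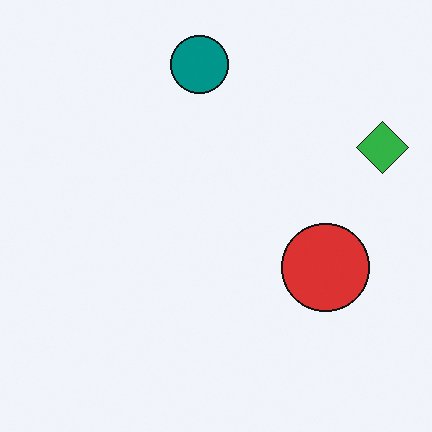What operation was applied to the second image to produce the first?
It was converted to grayscale.

All color is removed — every shape is now a shade of grey.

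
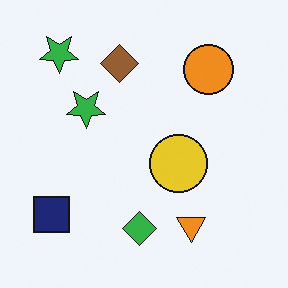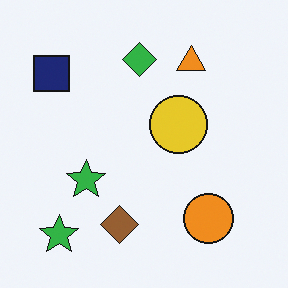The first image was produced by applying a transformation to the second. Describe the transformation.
Flipped vertically (top ↔ bottom).

The green diamond is in the top of the second image and the bottom of the first — shapes on opposite sides of the horizontal midline have swapped in a mirror flip.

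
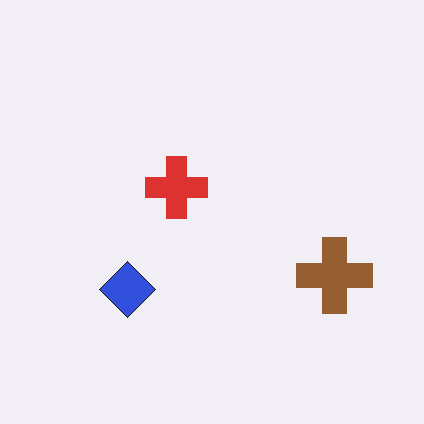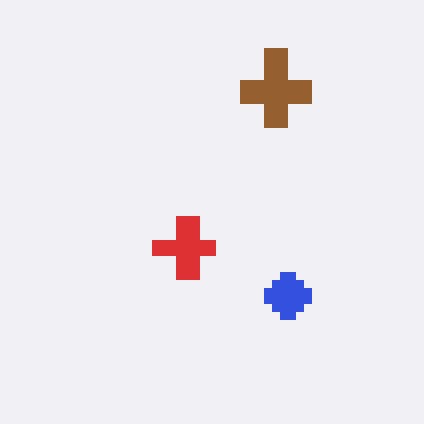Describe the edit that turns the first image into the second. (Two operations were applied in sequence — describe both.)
The second image is the first moderately pixelated, then rotated 90° counter-clockwise.

Shapes are reduced to large square blocks; fine edges and outlines are lost — a downscale-then-upscale (mosaic) effect. The brown cross sits in the right of the first image and the top of the second — consistent with a whole-image 90° counter-clockwise rotation.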